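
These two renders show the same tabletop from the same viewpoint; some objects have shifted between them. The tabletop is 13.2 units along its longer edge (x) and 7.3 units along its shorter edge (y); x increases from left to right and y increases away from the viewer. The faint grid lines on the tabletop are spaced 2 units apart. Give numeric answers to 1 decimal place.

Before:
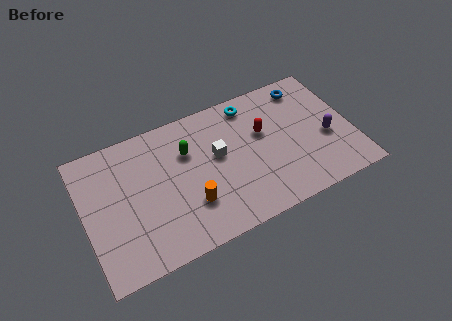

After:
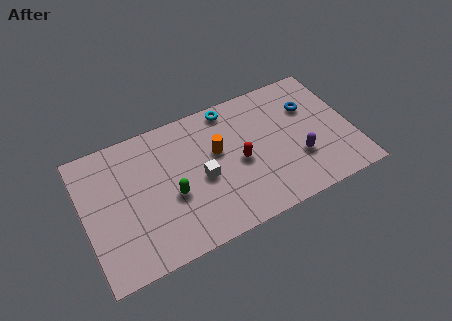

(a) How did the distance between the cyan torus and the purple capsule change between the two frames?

+0.3

They were about 4.7 units apart before and 5.0 after — 0.3 units further apart.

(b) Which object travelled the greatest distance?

the orange cylinder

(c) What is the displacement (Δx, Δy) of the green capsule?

(-1.0, -2.0)

From the two frames, the green capsule sits at roughly (5.2, 5.0) before and (4.2, 3.0) after.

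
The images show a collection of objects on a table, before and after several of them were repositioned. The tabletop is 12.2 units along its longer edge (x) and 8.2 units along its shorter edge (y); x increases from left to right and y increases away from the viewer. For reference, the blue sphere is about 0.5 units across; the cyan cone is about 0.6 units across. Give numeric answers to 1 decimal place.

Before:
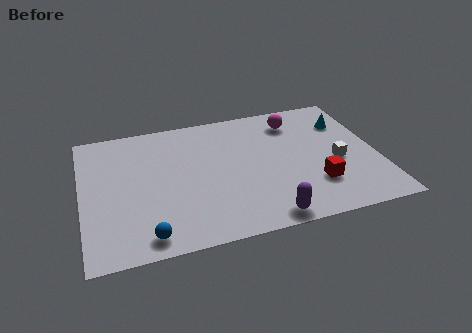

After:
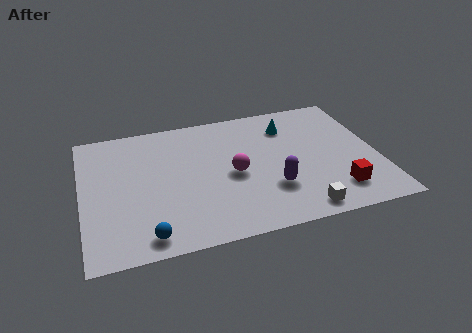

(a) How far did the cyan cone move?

2.4

The cyan cone moved from about (11.1, 6.0) to (8.7, 6.3), a distance of √(2.4² + 0.3²) ≈ 2.4.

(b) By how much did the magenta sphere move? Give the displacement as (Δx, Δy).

(-2.8, -2.8)

The magenta sphere started near (9.0, 6.6) and ended near (6.2, 3.8).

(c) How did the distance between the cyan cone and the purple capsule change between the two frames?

-2.5

They were about 6.4 units apart before and 3.9 after — 2.5 units closer together.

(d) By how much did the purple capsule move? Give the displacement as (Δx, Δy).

(0.4, 1.7)

The purple capsule was at about (7.3, 0.8) and moved to about (7.7, 2.5).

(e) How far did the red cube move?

1.0

The red cube moved from about (9.5, 2.3) to (10.3, 1.7), a distance of √(0.8² + 0.6²) ≈ 1.0.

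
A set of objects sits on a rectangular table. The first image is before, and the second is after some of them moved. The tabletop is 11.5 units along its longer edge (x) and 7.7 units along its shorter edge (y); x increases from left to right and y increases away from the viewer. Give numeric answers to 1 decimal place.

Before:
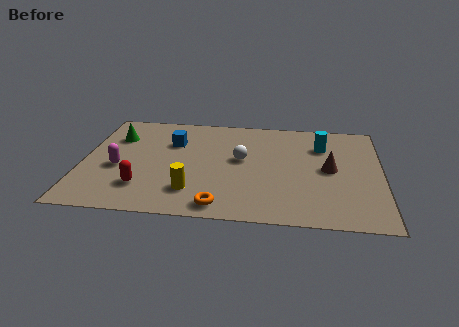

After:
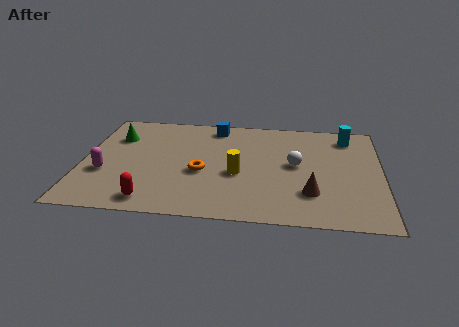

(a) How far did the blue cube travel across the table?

2.1

The blue cube was near (3.4, 5.3) before and (5.0, 6.7) after, so it travelled √(1.6² + 1.4²) ≈ 2.1 units.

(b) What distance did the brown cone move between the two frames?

1.9

The brown cone was near (9.5, 3.9) before and (8.8, 2.1) after, so it travelled √(0.7² + 1.8²) ≈ 1.9 units.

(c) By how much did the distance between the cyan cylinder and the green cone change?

+1.0

They were about 8.0 units apart before and 9.0 after — 1.0 units further apart.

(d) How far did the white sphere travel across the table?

2.1

The white sphere was near (6.1, 4.3) before and (8.2, 4.1) after, so it travelled √(2.1² + 0.2²) ≈ 2.1 units.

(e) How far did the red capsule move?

1.0

The red capsule was near (2.4, 1.9) before and (2.8, 1.0) after, so it travelled √(0.4² + 0.9²) ≈ 1.0 units.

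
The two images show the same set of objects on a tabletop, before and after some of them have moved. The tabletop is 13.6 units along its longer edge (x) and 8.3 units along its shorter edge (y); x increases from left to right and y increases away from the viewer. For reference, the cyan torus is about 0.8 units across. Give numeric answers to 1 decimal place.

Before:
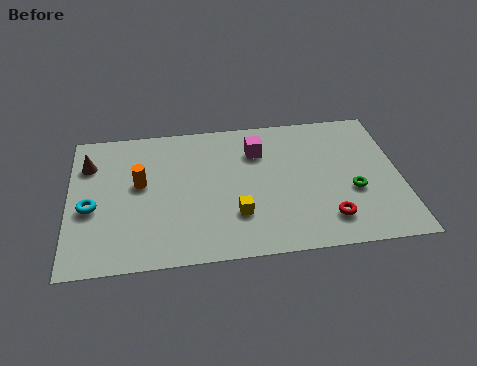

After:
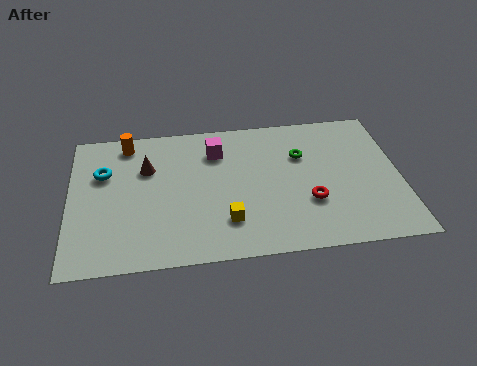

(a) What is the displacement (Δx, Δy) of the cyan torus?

(0.5, 2.0)

The cyan torus started near (0.9, 3.5) and ended near (1.4, 5.5).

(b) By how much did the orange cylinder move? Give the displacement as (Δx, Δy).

(-0.5, 2.5)

The orange cylinder was at about (2.9, 4.7) and moved to about (2.4, 7.2).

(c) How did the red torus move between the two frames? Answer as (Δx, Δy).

(-0.7, 1.1)

From the two frames, the red torus sits at roughly (10.5, 1.7) before and (9.8, 2.8) after.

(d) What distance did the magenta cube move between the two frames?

1.7

The magenta cube moved from about (7.8, 6.1) to (6.1, 6.3), a distance of √(1.7² + 0.2²) ≈ 1.7.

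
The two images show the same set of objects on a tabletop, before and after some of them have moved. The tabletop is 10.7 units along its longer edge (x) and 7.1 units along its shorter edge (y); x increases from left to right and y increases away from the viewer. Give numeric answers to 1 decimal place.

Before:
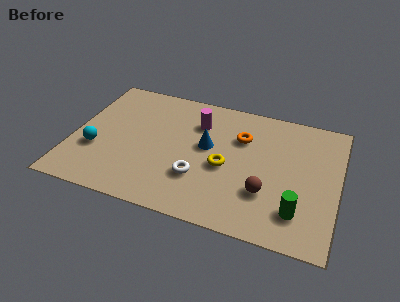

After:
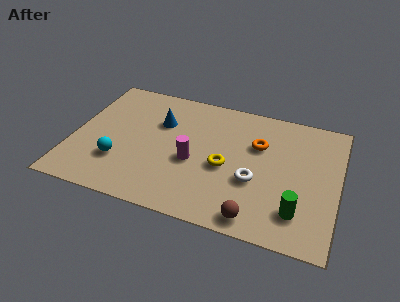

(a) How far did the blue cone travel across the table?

2.2

The blue cone was near (5.4, 4.0) before and (3.4, 4.8) after, so it travelled √(2.0² + 0.8²) ≈ 2.2 units.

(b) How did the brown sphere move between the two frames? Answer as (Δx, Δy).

(-0.3, -1.4)

From the two frames, the brown sphere sits at roughly (7.9, 2.2) before and (7.6, 0.8) after.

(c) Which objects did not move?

the yellow torus and the green cylinder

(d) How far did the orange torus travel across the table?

0.7

The orange torus moved from about (6.7, 4.9) to (7.4, 4.7), a distance of √(0.7² + 0.2²) ≈ 0.7.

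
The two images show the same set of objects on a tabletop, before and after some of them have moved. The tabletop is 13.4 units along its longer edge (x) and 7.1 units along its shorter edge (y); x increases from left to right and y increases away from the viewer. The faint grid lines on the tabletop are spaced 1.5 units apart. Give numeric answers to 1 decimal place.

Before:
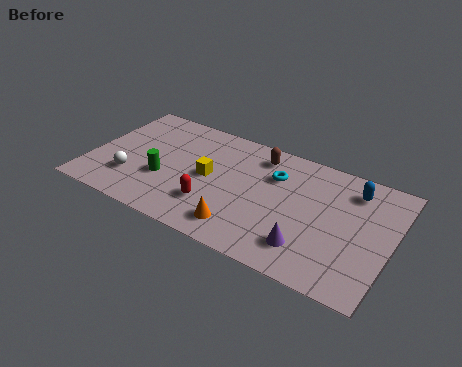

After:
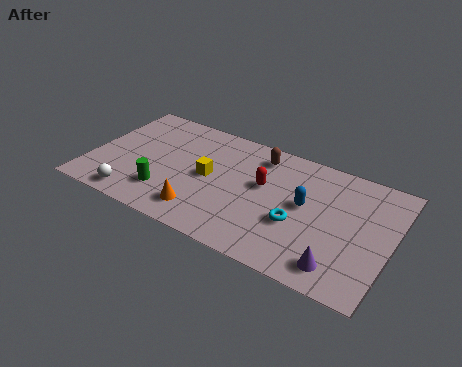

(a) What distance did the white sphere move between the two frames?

1.1

The white sphere moved from about (2.0, 2.0) to (2.3, 0.9), a distance of √(0.3² + 1.1²) ≈ 1.1.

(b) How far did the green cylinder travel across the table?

0.8

The green cylinder was near (3.4, 2.6) before and (3.6, 1.8) after, so it travelled √(0.2² + 0.8²) ≈ 0.8 units.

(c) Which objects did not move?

the yellow cube and the brown capsule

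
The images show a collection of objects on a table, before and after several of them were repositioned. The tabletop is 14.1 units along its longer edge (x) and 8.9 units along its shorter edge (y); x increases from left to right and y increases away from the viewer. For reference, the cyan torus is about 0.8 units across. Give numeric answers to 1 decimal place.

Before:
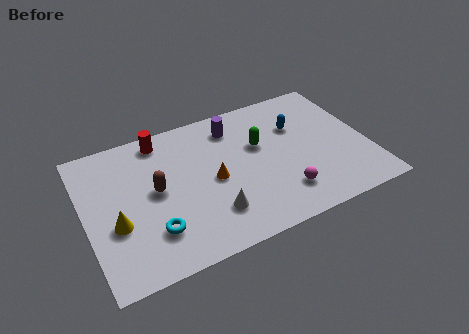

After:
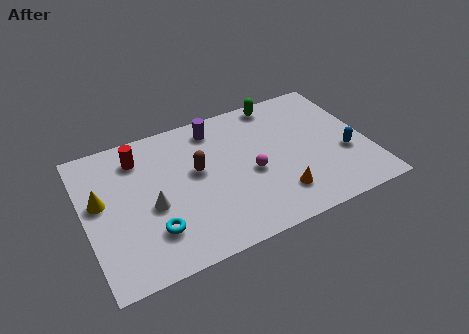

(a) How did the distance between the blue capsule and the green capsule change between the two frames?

+3.4

The distance was about 2.1 in the first image and 5.5 in the second, so they moved 3.4 units further apart.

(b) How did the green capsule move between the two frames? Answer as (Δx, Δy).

(1.3, 2.5)

From the two frames, the green capsule sits at roughly (8.8, 5.5) before and (10.1, 8.0) after.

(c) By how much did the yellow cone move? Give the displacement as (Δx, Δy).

(-0.6, 1.7)

The yellow cone started near (1.4, 3.4) and ended near (0.8, 5.1).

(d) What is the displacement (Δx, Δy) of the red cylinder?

(-1.2, -0.7)

From the two frames, the red cylinder sits at roughly (4.1, 7.8) before and (2.9, 7.1) after.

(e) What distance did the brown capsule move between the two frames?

2.1

The brown capsule was near (3.5, 4.7) before and (5.6, 5.1) after, so it travelled √(2.1² + 0.4²) ≈ 2.1 units.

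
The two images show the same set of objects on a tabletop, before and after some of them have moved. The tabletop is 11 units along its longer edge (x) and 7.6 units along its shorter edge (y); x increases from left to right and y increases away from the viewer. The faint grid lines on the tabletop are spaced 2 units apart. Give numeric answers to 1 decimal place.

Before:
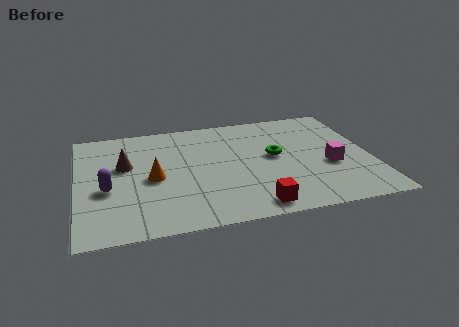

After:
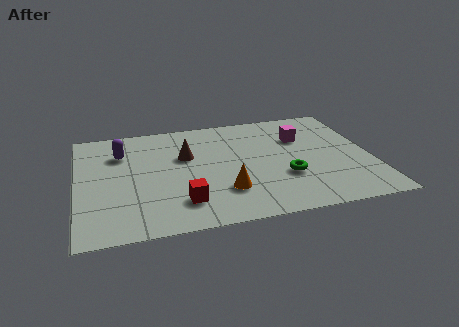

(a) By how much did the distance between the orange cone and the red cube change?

-2.8

Before: roughly 4.4 units apart; after: 1.6. That's 2.8 units closer together.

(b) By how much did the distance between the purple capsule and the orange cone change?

+3.3

Before: roughly 1.7 units apart; after: 5.0. That's 3.3 units further apart.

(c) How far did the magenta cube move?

2.4

From (9.4, 3.0) to (8.5, 5.2), the magenta cube covered √(0.9² + 2.2²) ≈ 2.4 units.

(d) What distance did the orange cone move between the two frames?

3.0

The orange cone moved from about (2.8, 3.5) to (5.4, 2.1), a distance of √(2.6² + 1.4²) ≈ 3.0.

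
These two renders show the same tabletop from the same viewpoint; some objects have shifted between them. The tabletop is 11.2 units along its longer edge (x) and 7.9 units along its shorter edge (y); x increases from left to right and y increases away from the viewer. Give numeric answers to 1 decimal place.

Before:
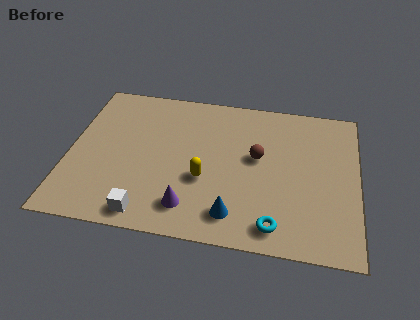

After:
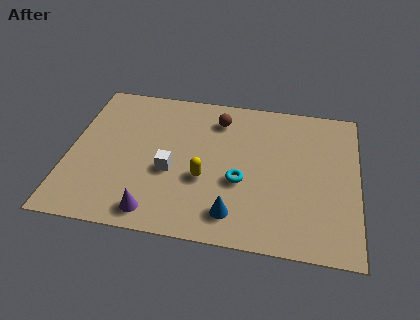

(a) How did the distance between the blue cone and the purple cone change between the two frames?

+1.3

They were about 1.7 units apart before and 3.0 after — 1.3 units further apart.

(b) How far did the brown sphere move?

2.4

From (7.3, 4.5) to (5.7, 6.3), the brown sphere covered √(1.6² + 1.8²) ≈ 2.4 units.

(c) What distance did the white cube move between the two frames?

2.4

The white cube was near (3.2, 0.9) before and (4.0, 3.2) after, so it travelled √(0.8² + 2.3²) ≈ 2.4 units.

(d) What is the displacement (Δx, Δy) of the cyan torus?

(-1.4, 2.0)

From the two frames, the cyan torus sits at roughly (8.1, 1.1) before and (6.7, 3.1) after.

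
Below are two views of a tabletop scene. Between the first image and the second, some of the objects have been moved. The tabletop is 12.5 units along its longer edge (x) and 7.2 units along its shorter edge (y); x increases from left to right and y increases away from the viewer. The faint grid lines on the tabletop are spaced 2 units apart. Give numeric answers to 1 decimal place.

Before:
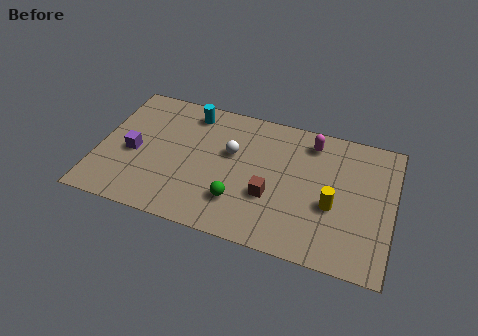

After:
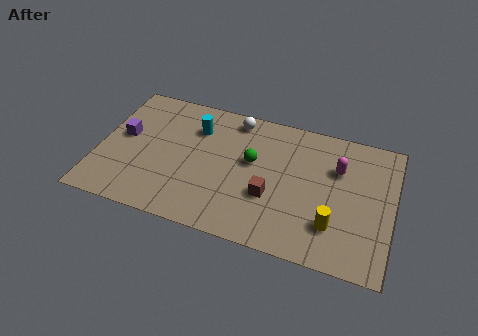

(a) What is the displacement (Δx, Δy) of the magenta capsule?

(1.2, -1.1)

The magenta capsule was at about (8.9, 6.0) and moved to about (10.1, 4.9).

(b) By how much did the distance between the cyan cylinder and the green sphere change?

-2.1

The distance was about 4.8 in the first image and 2.7 in the second, so they moved 2.1 units closer together.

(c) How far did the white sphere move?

1.9

From (5.6, 4.4) to (5.6, 6.3), the white sphere covered √(0.0² + 1.9²) ≈ 1.9 units.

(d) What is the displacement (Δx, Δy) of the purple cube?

(-0.5, 0.8)

The purple cube started near (1.5, 3.2) and ended near (1.0, 4.0).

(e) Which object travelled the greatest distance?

the green sphere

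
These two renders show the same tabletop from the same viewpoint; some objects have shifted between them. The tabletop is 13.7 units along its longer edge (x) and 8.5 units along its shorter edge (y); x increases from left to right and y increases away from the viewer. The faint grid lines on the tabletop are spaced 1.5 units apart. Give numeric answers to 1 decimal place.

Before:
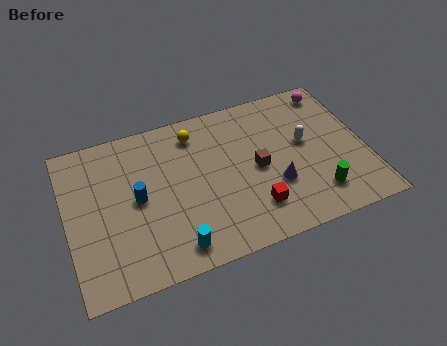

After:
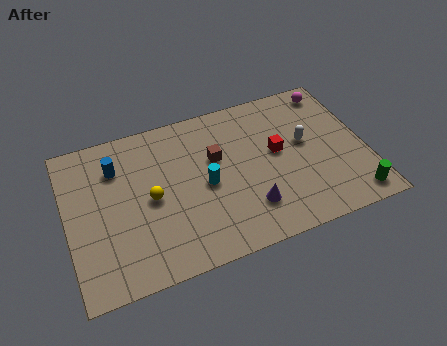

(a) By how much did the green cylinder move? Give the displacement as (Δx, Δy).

(1.6, -0.7)

The green cylinder started near (11.2, 1.8) and ended near (12.8, 1.1).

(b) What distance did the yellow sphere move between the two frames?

3.7

The yellow sphere was near (6.1, 7.0) before and (3.8, 4.1) after, so it travelled √(2.3² + 2.9²) ≈ 3.7 units.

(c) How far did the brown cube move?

2.2

The brown cube was near (8.7, 4.1) before and (6.9, 5.3) after, so it travelled √(1.8² + 1.2²) ≈ 2.2 units.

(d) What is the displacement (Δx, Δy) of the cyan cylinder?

(1.7, 2.8)

From the two frames, the cyan cylinder sits at roughly (4.6, 1.2) before and (6.3, 4.0) after.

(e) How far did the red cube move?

3.0

From (8.3, 2.0) to (9.7, 4.7), the red cube covered √(1.4² + 2.7²) ≈ 3.0 units.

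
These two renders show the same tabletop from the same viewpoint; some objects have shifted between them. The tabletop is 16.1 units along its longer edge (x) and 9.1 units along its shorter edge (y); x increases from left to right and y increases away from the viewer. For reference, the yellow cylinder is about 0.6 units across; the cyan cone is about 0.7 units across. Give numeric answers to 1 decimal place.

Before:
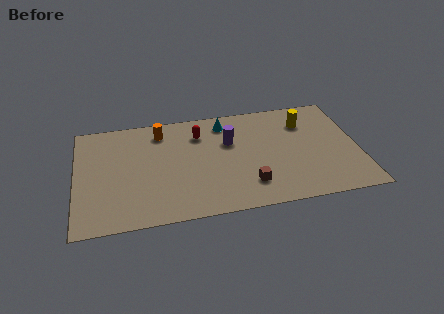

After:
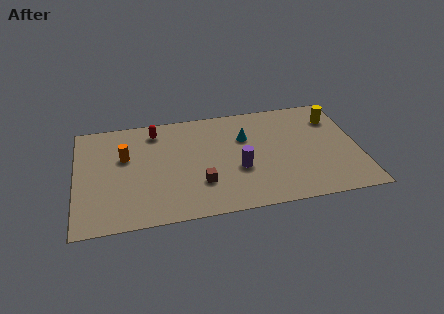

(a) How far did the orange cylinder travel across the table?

2.8

The orange cylinder moved from about (4.9, 7.5) to (2.8, 5.7), a distance of √(2.1² + 1.8²) ≈ 2.8.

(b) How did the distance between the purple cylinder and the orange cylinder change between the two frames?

+2.6

Before: roughly 4.2 units apart; after: 6.8. That's 2.6 units further apart.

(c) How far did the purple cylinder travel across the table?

2.4

From (8.8, 5.9) to (9.2, 3.5), the purple cylinder covered √(0.4² + 2.4²) ≈ 2.4 units.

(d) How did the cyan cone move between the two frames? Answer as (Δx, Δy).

(1.1, -1.5)

The cyan cone was at about (8.6, 7.6) and moved to about (9.7, 6.1).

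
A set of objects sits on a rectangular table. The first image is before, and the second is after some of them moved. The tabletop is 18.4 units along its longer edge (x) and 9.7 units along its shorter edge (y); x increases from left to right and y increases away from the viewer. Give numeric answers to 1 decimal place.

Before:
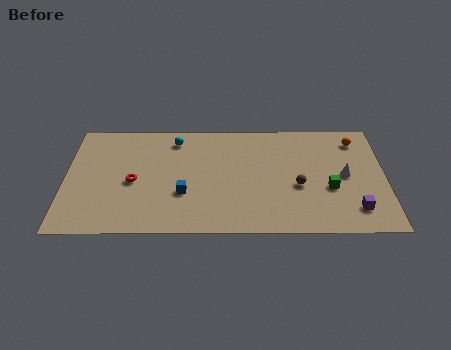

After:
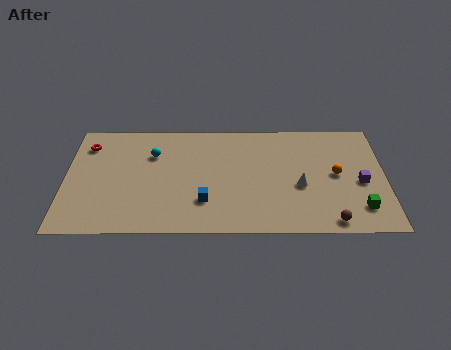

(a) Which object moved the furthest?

the red torus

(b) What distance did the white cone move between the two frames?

2.8

The white cone moved from about (16.1, 4.9) to (13.5, 4.0), a distance of √(2.6² + 0.9²) ≈ 2.8.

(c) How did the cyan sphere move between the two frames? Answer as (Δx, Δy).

(-1.3, -1.3)

The cyan sphere was at about (6.3, 8.1) and moved to about (5.0, 6.8).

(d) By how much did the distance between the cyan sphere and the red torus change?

-0.5

The distance was about 4.4 in the first image and 3.9 in the second, so they moved 0.5 units closer together.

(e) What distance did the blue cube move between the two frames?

1.4

The blue cube moved from about (6.8, 3.4) to (8.0, 2.7), a distance of √(1.2² + 0.7²) ≈ 1.4.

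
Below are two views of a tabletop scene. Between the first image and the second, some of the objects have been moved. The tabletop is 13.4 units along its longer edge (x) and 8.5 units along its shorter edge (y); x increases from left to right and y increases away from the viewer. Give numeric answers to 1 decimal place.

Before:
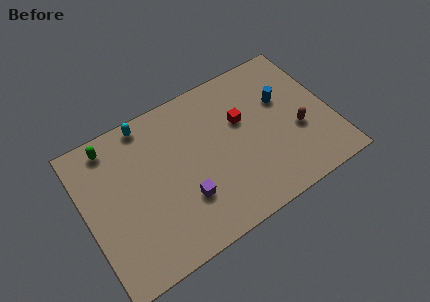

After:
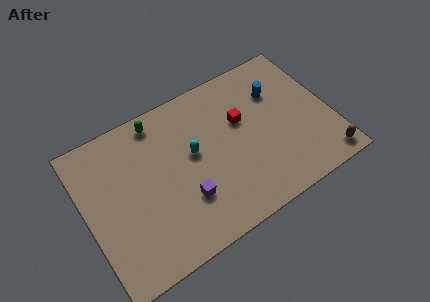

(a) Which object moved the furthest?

the cyan capsule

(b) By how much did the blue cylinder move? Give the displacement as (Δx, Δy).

(-0.2, 0.6)

From the two frames, the blue cylinder sits at roughly (11.0, 5.4) before and (10.8, 6.0) after.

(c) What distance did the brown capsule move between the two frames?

2.5

The brown capsule was near (11.5, 3.3) before and (12.6, 1.0) after, so it travelled √(1.1² + 2.3²) ≈ 2.5 units.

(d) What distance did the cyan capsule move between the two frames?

3.6

The cyan capsule was near (3.8, 7.7) before and (5.9, 4.8) after, so it travelled √(2.1² + 2.9²) ≈ 3.6 units.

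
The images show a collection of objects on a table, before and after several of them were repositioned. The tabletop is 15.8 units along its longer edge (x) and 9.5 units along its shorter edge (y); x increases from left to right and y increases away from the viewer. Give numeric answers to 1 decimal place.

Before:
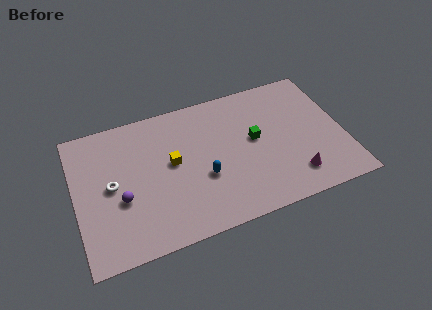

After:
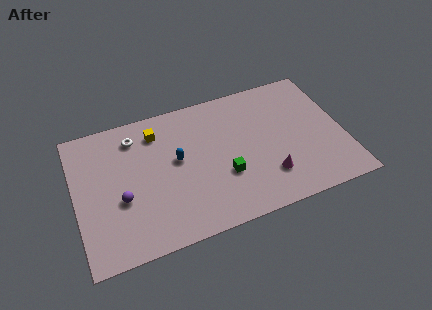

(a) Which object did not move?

the purple sphere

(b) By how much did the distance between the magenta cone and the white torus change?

-1.8

They were about 10.9 units apart before and 9.1 after — 1.8 units closer together.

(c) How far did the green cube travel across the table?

2.8

From (10.6, 5.2) to (8.6, 3.3), the green cube covered √(2.0² + 1.9²) ≈ 2.8 units.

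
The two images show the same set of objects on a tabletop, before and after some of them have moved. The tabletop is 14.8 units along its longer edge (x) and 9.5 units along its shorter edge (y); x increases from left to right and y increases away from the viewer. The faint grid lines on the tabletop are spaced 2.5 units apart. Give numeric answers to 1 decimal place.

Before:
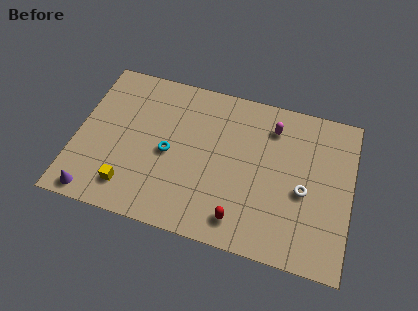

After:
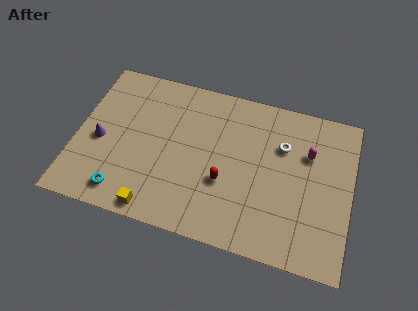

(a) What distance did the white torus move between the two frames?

2.7

From (12.3, 4.1) to (11.0, 6.5), the white torus covered √(1.3² + 2.4²) ≈ 2.7 units.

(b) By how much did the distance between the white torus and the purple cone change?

-1.5

The distance was about 11.5 in the first image and 10.0 in the second, so they moved 1.5 units closer together.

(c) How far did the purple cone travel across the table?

3.3

The purple cone was near (1.3, 0.9) before and (1.3, 4.2) after, so it travelled √(0.0² + 3.3²) ≈ 3.3 units.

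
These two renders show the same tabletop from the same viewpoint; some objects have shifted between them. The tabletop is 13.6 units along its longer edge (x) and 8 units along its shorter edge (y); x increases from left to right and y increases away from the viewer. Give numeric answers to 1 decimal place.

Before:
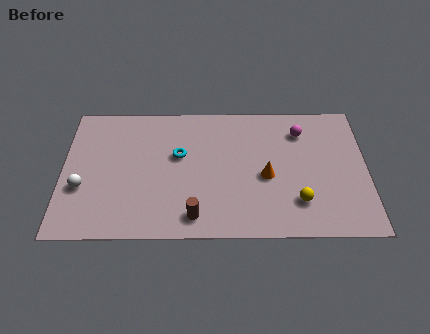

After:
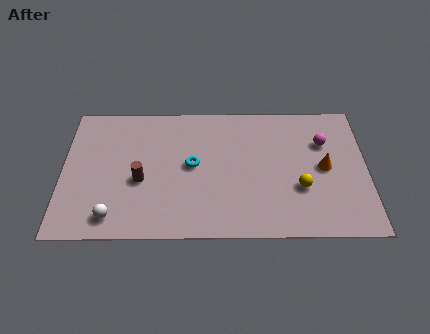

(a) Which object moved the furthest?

the brown cylinder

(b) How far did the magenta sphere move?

1.2

The magenta sphere was near (10.7, 6.2) before and (11.7, 5.5) after, so it travelled √(1.0² + 0.7²) ≈ 1.2 units.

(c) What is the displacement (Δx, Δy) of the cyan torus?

(0.6, -0.6)

The cyan torus was at about (5.2, 4.8) and moved to about (5.8, 4.2).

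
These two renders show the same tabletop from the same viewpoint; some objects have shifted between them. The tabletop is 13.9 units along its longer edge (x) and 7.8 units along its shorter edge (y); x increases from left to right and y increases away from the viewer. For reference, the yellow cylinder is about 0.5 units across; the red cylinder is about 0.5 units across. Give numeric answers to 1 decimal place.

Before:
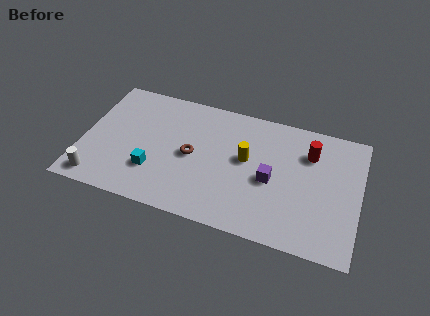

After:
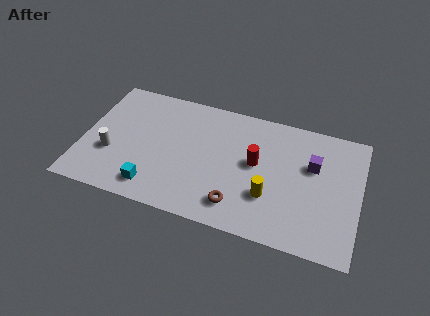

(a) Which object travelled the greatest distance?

the brown torus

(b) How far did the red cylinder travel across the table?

3.0

From (11.3, 5.7) to (8.7, 4.3), the red cylinder covered √(2.6² + 1.4²) ≈ 3.0 units.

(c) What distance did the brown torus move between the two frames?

3.4

The brown torus moved from about (5.5, 3.8) to (8.0, 1.5), a distance of √(2.5² + 2.3²) ≈ 3.4.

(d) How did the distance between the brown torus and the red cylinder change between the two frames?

-3.2

Before: roughly 6.1 units apart; after: 2.9. That's 3.2 units closer together.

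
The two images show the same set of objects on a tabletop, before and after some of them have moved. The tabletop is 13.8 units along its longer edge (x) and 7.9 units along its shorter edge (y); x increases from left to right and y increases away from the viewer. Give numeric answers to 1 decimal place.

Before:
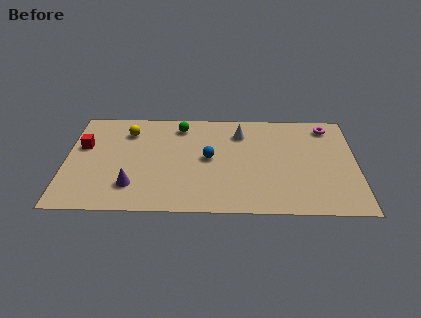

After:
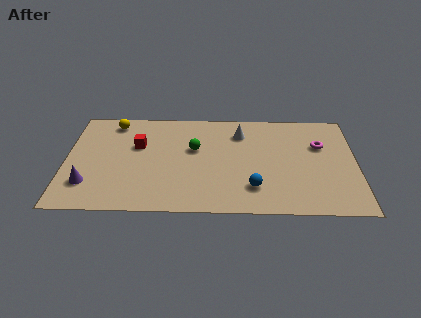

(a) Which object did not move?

the white cone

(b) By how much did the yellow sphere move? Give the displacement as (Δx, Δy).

(-0.7, 0.7)

From the two frames, the yellow sphere sits at roughly (2.9, 6.1) before and (2.2, 6.8) after.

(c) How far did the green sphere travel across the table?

1.9

From (5.4, 6.6) to (6.1, 4.8), the green sphere covered √(0.7² + 1.8²) ≈ 1.9 units.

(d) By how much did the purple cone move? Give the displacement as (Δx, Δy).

(-2.1, 0.1)

From the two frames, the purple cone sits at roughly (3.2, 1.9) before and (1.1, 2.0) after.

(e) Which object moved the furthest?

the blue sphere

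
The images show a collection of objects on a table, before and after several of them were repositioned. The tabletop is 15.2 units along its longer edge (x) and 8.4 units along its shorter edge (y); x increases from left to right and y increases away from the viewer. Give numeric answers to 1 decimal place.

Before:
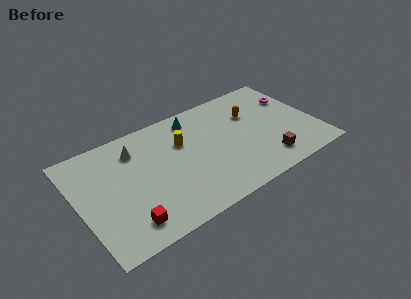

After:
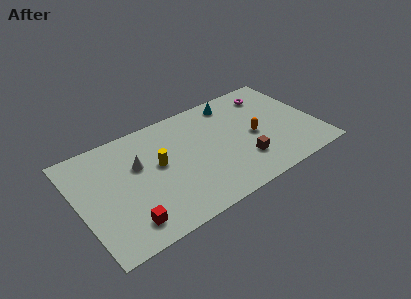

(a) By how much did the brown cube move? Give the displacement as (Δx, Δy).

(-1.4, 0.7)

The brown cube was at about (11.6, 1.6) and moved to about (10.2, 2.3).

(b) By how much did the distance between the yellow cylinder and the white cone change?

-1.7

The distance was about 3.0 in the first image and 1.3 in the second, so they moved 1.7 units closer together.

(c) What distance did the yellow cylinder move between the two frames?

1.9

The yellow cylinder was near (6.8, 5.6) before and (5.1, 4.7) after, so it travelled √(1.7² + 0.9²) ≈ 1.9 units.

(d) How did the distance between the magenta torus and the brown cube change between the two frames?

+0.3

Before: roughly 4.9 units apart; after: 5.2. That's 0.3 units further apart.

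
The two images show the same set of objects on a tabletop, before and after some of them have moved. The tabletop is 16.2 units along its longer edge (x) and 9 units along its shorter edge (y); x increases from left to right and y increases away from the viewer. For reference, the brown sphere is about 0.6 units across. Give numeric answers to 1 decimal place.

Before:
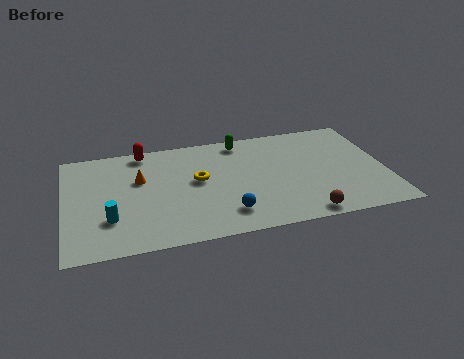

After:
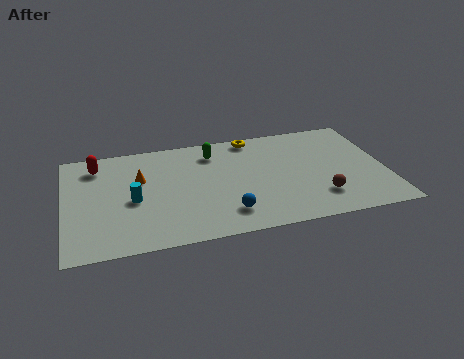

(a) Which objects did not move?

the orange cone and the blue sphere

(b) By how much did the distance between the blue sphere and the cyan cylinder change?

-0.8

Before: roughly 5.9 units apart; after: 5.1. That's 0.8 units closer together.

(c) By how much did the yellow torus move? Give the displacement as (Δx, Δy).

(3.0, 3.1)

The yellow torus was at about (6.7, 5.0) and moved to about (9.7, 8.1).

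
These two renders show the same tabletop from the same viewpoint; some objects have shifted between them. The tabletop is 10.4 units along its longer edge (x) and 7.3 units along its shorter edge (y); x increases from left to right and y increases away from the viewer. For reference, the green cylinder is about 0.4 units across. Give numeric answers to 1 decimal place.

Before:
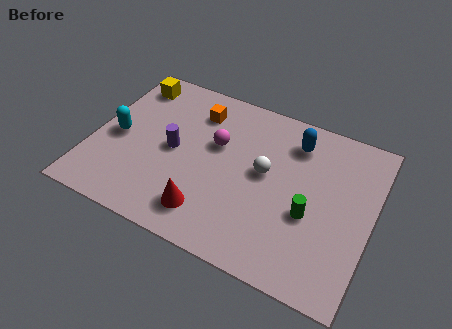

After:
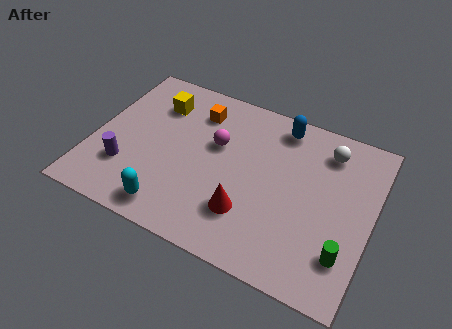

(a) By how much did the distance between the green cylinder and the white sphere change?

+2.1

They were about 2.1 units apart before and 4.2 after — 2.1 units further apart.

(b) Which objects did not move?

the orange cube and the magenta sphere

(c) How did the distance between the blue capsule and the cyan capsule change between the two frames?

-0.5

Before: roughly 6.8 units apart; after: 6.3. That's 0.5 units closer together.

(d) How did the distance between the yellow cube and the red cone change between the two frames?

-0.7

The distance was about 5.9 in the first image and 5.2 in the second, so they moved 0.7 units closer together.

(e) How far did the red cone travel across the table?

1.5

From (4.6, 1.4) to (6.0, 2.0), the red cone covered √(1.4² + 0.6²) ≈ 1.5 units.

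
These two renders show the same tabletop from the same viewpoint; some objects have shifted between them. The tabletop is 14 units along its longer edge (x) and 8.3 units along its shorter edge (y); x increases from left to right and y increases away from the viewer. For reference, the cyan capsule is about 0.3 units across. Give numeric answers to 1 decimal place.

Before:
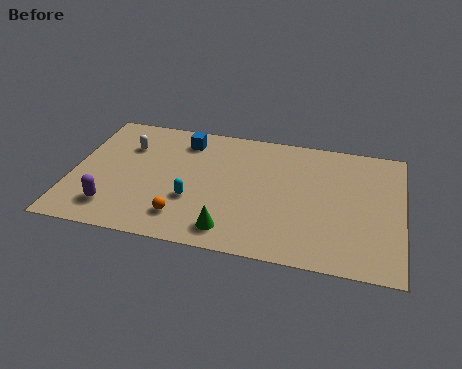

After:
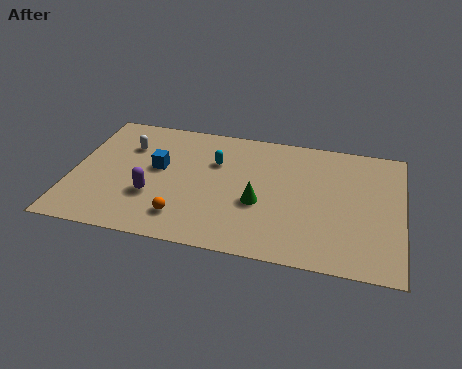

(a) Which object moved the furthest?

the cyan capsule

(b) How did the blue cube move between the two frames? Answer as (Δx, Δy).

(-1.0, -2.1)

The blue cube started near (4.6, 6.8) and ended near (3.6, 4.7).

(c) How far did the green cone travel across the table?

2.3

The green cone was near (6.9, 1.3) before and (8.0, 3.3) after, so it travelled √(1.1² + 2.0²) ≈ 2.3 units.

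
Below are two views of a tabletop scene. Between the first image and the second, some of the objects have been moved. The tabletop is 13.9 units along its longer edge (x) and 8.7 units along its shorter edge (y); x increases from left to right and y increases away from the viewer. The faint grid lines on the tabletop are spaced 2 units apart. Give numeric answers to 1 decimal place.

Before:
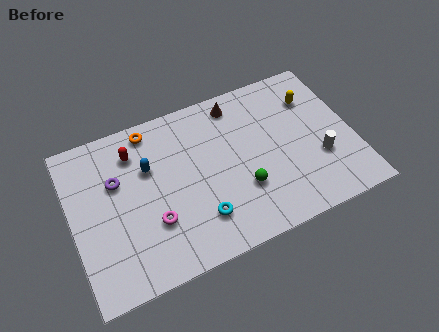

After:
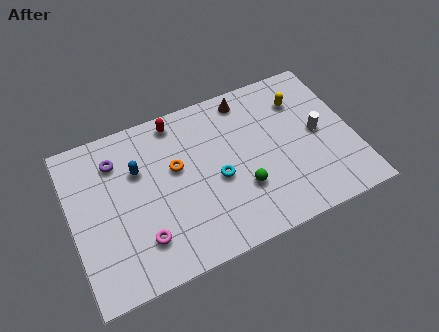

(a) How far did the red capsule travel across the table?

2.4

From (3.3, 6.8) to (5.5, 7.7), the red capsule covered √(2.2² + 0.9²) ≈ 2.4 units.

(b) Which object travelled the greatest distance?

the orange torus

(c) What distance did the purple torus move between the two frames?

1.1

The purple torus moved from about (2.3, 5.6) to (2.4, 6.7), a distance of √(0.1² + 1.1²) ≈ 1.1.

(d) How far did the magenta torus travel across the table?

0.9

The magenta torus was near (3.8, 2.8) before and (3.2, 2.1) after, so it travelled √(0.6² + 0.7²) ≈ 0.9 units.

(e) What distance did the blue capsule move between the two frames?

0.5

The blue capsule was near (3.9, 5.7) before and (3.4, 5.8) after, so it travelled √(0.5² + 0.1²) ≈ 0.5 units.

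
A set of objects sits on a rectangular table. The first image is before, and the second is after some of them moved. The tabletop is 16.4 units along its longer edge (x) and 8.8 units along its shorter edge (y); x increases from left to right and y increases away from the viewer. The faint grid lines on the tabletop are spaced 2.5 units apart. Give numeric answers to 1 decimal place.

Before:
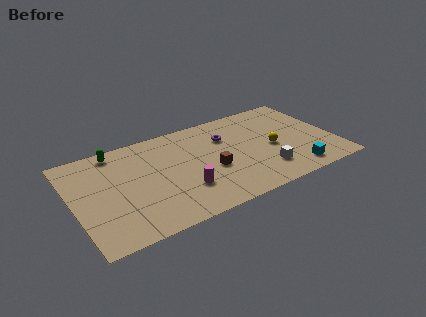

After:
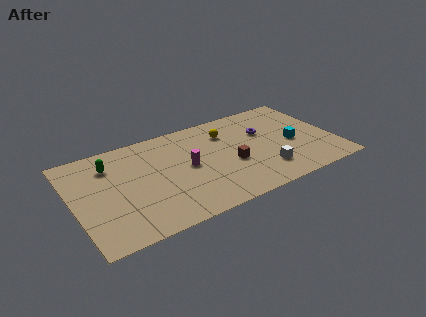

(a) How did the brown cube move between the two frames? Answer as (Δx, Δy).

(1.3, 0.0)

From the two frames, the brown cube sits at roughly (8.5, 3.6) before and (9.8, 3.6) after.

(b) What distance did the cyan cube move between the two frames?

2.6

From (13.5, 1.3) to (13.8, 3.9), the cyan cube covered √(0.3² + 2.6²) ≈ 2.6 units.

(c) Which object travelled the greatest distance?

the yellow sphere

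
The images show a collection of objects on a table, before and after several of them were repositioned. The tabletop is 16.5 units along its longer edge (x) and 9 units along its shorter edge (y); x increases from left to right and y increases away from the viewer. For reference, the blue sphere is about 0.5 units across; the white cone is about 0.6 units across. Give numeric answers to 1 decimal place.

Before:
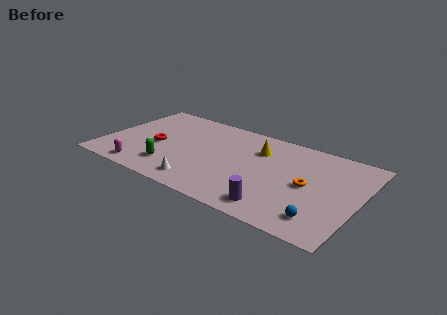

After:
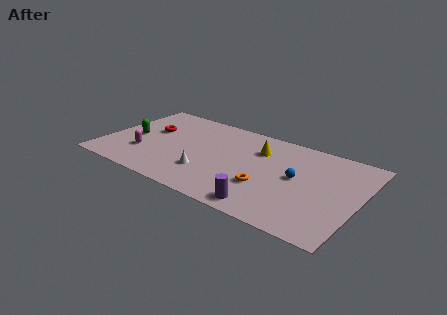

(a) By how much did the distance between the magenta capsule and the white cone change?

+0.5

Before: roughly 3.8 units apart; after: 4.3. That's 0.5 units further apart.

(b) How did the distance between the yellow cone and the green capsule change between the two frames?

+1.7

They were about 6.7 units apart before and 8.4 after — 1.7 units further apart.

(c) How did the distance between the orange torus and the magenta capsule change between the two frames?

-2.7

They were about 10.8 units apart before and 8.1 after — 2.7 units closer together.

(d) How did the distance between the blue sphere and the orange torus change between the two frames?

-0.5

They were about 3.0 units apart before and 2.5 after — 0.5 units closer together.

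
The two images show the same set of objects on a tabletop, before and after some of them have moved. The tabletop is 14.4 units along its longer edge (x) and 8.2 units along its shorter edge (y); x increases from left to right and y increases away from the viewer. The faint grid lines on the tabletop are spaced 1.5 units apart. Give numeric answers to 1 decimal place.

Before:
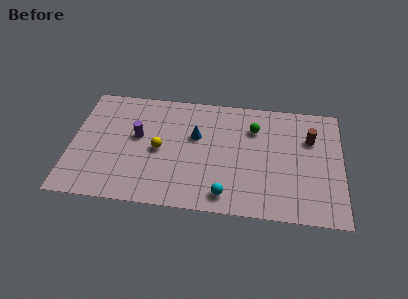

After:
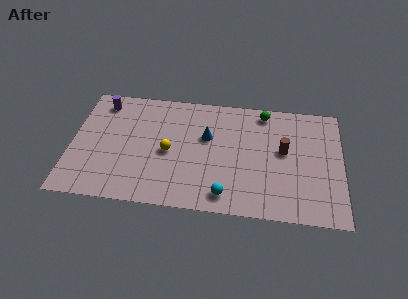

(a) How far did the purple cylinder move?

3.0

The purple cylinder moved from about (3.5, 4.7) to (1.5, 6.9), a distance of √(2.0² + 2.2²) ≈ 3.0.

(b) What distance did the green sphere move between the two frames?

1.3

From (9.7, 6.0) to (10.2, 7.2), the green sphere covered √(0.5² + 1.2²) ≈ 1.3 units.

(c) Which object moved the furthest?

the purple cylinder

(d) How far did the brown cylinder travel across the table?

1.7

From (12.7, 5.6) to (11.3, 4.6), the brown cylinder covered √(1.4² + 1.0²) ≈ 1.7 units.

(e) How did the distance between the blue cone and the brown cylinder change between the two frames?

-2.0

They were about 6.1 units apart before and 4.1 after — 2.0 units closer together.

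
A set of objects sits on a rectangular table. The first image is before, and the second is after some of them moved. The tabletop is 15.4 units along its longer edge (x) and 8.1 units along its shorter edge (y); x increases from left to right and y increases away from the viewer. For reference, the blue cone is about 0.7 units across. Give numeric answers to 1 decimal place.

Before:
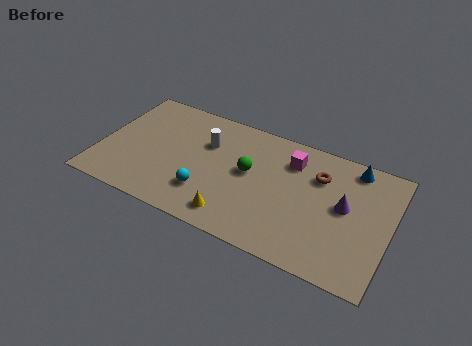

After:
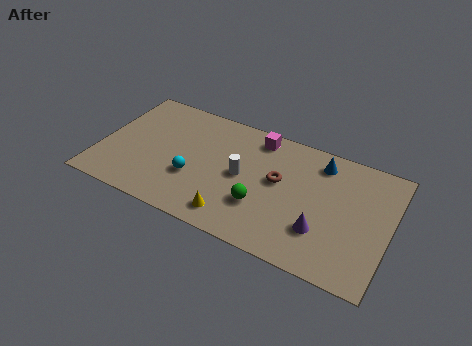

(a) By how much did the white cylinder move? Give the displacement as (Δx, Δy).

(2.1, -1.4)

The white cylinder was at about (5.5, 5.5) and moved to about (7.6, 4.1).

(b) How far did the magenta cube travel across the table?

2.1

From (10.0, 6.2) to (8.1, 7.0), the magenta cube covered √(1.9² + 0.8²) ≈ 2.1 units.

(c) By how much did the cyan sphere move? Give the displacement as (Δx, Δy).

(-0.8, 0.7)

From the two frames, the cyan sphere sits at roughly (5.9, 2.2) before and (5.1, 2.9) after.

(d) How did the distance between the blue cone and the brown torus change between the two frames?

+0.8

Before: roughly 2.1 units apart; after: 2.9. That's 0.8 units further apart.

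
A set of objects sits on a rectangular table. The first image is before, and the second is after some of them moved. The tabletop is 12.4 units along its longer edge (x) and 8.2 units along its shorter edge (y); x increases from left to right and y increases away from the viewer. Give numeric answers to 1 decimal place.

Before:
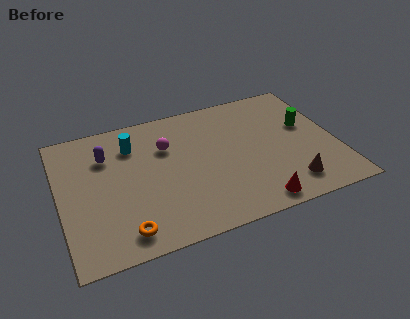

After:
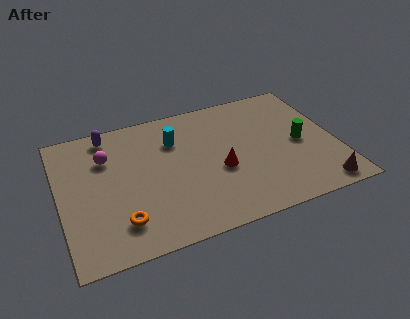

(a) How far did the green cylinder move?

1.1

The green cylinder moved from about (11.2, 4.9) to (10.8, 3.9), a distance of √(0.4² + 1.0²) ≈ 1.1.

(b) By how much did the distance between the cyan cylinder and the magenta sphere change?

+1.5

The distance was about 1.6 in the first image and 3.1 in the second, so they moved 1.5 units further apart.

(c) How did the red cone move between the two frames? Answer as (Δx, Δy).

(-1.3, 2.5)

The red cone was at about (8.4, 0.9) and moved to about (7.1, 3.4).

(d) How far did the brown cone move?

1.4

From (10.0, 1.5) to (11.3, 0.9), the brown cone covered √(1.3² + 0.6²) ≈ 1.4 units.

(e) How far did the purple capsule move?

1.3

The purple capsule moved from about (2.2, 5.9) to (2.4, 7.2), a distance of √(0.2² + 1.3²) ≈ 1.3.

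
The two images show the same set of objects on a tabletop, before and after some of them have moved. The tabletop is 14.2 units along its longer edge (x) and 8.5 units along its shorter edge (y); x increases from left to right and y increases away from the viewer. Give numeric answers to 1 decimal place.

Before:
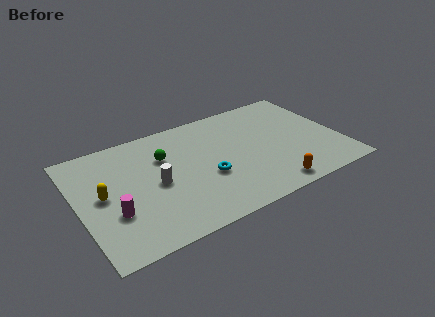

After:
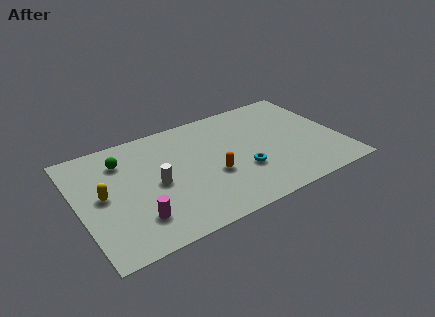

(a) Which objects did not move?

the white cylinder and the yellow capsule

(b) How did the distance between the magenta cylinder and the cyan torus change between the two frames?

+0.9

The distance was about 5.1 in the first image and 6.0 in the second, so they moved 0.9 units further apart.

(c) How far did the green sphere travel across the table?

2.3

The green sphere moved from about (4.8, 5.8) to (2.6, 6.5), a distance of √(2.2² + 0.7²) ≈ 2.3.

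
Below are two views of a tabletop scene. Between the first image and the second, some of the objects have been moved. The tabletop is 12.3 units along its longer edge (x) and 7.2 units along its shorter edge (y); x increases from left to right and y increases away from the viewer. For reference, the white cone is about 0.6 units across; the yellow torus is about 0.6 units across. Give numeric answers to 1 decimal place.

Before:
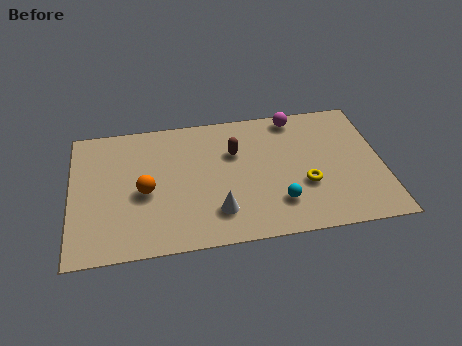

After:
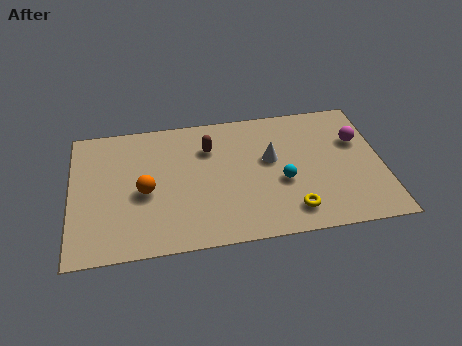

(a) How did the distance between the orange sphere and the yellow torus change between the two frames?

-0.3

They were about 6.3 units apart before and 6.0 after — 0.3 units closer together.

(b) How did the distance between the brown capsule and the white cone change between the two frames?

-0.6

The distance was about 3.2 in the first image and 2.6 in the second, so they moved 0.6 units closer together.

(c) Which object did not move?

the orange sphere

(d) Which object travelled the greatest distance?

the white cone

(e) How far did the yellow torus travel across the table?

1.4

The yellow torus moved from about (9.2, 2.6) to (8.6, 1.3), a distance of √(0.6² + 1.3²) ≈ 1.4.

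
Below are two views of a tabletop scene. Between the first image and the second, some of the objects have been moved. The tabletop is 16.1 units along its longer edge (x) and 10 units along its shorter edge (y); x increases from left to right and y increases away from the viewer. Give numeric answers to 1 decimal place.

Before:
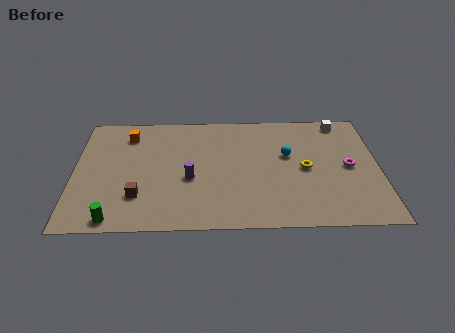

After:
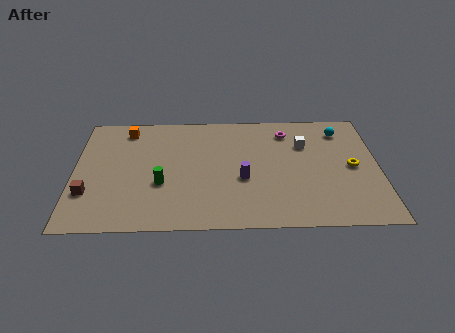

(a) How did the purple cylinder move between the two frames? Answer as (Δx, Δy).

(2.8, -0.1)

The purple cylinder was at about (6.1, 4.1) and moved to about (8.9, 4.0).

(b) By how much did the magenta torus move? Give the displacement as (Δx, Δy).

(-3.2, 3.2)

From the two frames, the magenta torus sits at roughly (14.5, 4.9) before and (11.3, 8.1) after.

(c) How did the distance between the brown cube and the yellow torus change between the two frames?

+5.0

The distance was about 9.0 in the first image and 14.0 in the second, so they moved 5.0 units further apart.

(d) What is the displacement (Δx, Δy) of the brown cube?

(-2.6, 0.3)

The brown cube was at about (3.4, 2.7) and moved to about (0.8, 3.0).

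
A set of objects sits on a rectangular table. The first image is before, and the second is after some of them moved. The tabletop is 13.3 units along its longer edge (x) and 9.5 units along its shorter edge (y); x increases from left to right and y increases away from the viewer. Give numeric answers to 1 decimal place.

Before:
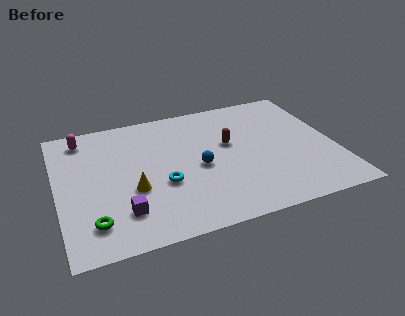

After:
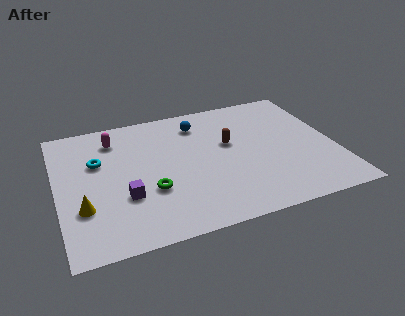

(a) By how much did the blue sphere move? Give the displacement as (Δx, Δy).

(0.3, 3.3)

The blue sphere was at about (6.7, 4.3) and moved to about (7.0, 7.6).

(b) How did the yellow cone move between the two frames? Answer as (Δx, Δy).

(-2.4, -0.6)

The yellow cone started near (3.5, 3.6) and ended near (1.1, 3.0).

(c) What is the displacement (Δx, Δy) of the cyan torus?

(-2.9, 2.5)

The cyan torus started near (4.9, 3.6) and ended near (2.0, 6.1).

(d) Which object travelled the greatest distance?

the cyan torus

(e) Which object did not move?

the brown capsule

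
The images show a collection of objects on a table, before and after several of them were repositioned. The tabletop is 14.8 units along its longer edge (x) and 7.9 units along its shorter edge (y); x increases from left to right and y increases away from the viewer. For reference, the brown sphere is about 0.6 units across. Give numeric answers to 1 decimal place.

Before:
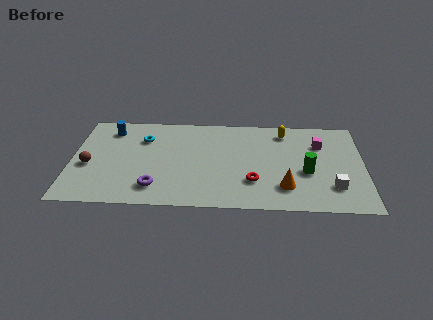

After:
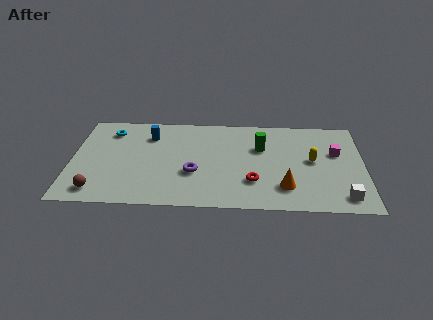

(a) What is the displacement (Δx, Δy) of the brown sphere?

(0.5, -2.1)

The brown sphere started near (0.9, 3.3) and ended near (1.4, 1.2).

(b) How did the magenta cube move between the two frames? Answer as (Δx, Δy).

(0.8, -0.7)

From the two frames, the magenta cube sits at roughly (12.6, 5.6) before and (13.4, 4.9) after.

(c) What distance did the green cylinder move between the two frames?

3.0

The green cylinder was near (11.9, 3.2) before and (9.6, 5.2) after, so it travelled √(2.3² + 2.0²) ≈ 3.0 units.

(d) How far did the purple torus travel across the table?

2.3

The purple torus was near (4.3, 1.6) before and (6.2, 2.9) after, so it travelled √(1.9² + 1.3²) ≈ 2.3 units.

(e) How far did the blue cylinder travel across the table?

2.0

From (1.9, 6.4) to (3.9, 6.0), the blue cylinder covered √(2.0² + 0.4²) ≈ 2.0 units.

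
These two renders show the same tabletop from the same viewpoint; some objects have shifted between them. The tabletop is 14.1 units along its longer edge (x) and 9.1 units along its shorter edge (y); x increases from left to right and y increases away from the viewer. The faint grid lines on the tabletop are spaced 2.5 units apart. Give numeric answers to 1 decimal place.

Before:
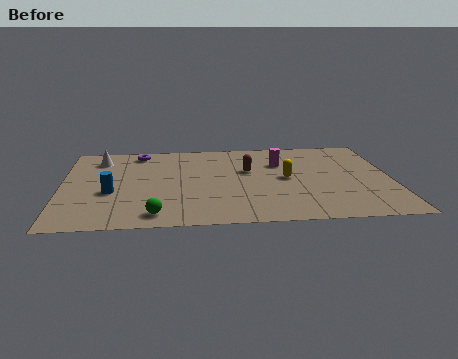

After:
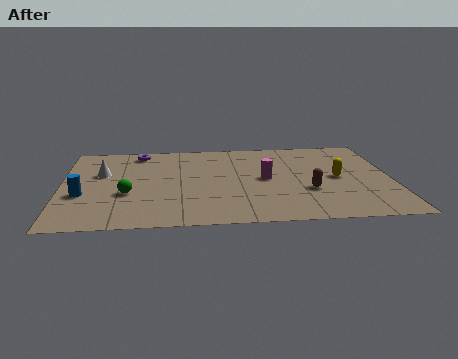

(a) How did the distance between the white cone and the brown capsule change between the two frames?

+2.5

They were about 6.6 units apart before and 9.1 after — 2.5 units further apart.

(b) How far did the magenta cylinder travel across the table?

1.8

The magenta cylinder was near (9.4, 6.3) before and (8.7, 4.6) after, so it travelled √(0.7² + 1.7²) ≈ 1.8 units.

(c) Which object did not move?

the purple torus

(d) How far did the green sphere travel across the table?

2.5

The green sphere was near (4.0, 1.2) before and (2.8, 3.4) after, so it travelled √(1.2² + 2.2²) ≈ 2.5 units.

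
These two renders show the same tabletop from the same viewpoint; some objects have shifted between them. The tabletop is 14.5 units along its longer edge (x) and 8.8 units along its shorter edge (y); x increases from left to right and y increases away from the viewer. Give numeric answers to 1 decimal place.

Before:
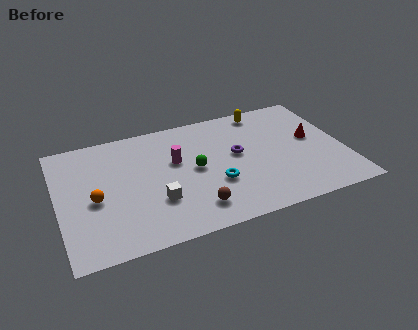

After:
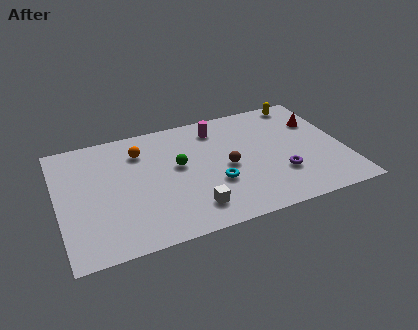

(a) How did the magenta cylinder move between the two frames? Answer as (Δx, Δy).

(2.3, 1.8)

The magenta cylinder started near (6.0, 5.4) and ended near (8.3, 7.2).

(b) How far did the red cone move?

1.3

From (13.0, 4.9) to (13.4, 6.1), the red cone covered √(0.4² + 1.2²) ≈ 1.3 units.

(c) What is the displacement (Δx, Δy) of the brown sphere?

(1.9, 2.4)

The brown sphere started near (6.6, 1.7) and ended near (8.5, 4.1).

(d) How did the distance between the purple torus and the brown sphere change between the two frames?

-1.1

Before: roughly 4.1 units apart; after: 3.0. That's 1.1 units closer together.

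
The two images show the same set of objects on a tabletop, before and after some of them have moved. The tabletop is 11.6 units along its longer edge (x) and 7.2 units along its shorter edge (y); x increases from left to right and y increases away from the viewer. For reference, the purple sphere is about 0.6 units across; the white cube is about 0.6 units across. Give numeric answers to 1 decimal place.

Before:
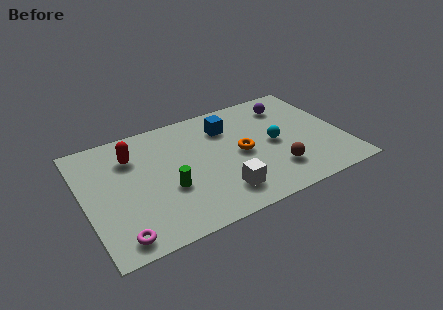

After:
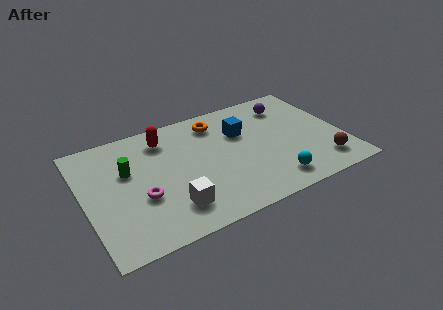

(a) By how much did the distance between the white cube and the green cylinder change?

+0.8

Before: roughly 2.5 units apart; after: 3.3. That's 0.8 units further apart.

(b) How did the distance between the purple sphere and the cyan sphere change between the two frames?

+2.3

Before: roughly 2.4 units apart; after: 4.7. That's 2.3 units further apart.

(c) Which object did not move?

the purple sphere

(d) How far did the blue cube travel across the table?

0.8

The blue cube moved from about (6.6, 5.4) to (7.2, 4.8), a distance of √(0.6² + 0.6²) ≈ 0.8.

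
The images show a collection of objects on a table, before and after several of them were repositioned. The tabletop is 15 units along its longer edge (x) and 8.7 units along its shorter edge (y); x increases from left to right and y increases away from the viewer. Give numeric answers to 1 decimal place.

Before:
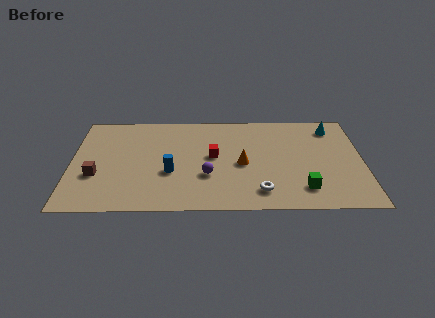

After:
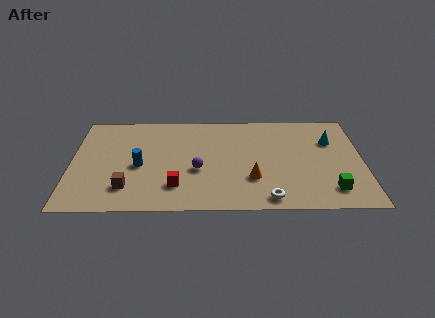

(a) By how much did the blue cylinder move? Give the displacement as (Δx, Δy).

(-1.6, 0.6)

The blue cylinder started near (5.1, 3.3) and ended near (3.5, 3.9).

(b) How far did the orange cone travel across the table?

1.4

From (8.8, 4.0) to (9.3, 2.7), the orange cone covered √(0.5² + 1.3²) ≈ 1.4 units.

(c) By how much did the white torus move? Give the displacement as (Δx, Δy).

(0.4, -0.6)

From the two frames, the white torus sits at roughly (9.7, 1.6) before and (10.1, 1.0) after.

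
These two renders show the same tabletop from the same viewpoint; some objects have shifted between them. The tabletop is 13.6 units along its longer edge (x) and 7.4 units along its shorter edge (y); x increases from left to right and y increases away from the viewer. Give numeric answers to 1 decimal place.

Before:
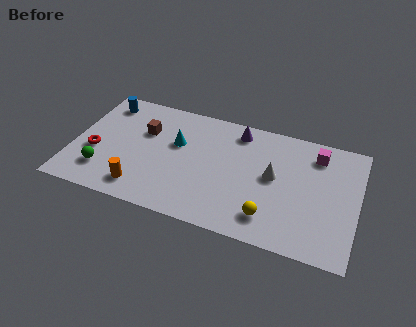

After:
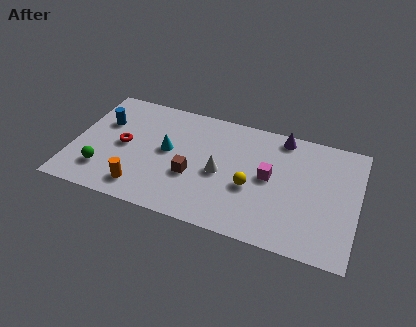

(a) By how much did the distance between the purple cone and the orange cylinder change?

+1.7

They were about 6.5 units apart before and 8.2 after — 1.7 units further apart.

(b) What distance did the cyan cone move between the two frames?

0.7

From (4.9, 4.6) to (4.5, 4.0), the cyan cone covered √(0.4² + 0.6²) ≈ 0.7 units.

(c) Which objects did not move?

the orange cylinder and the green sphere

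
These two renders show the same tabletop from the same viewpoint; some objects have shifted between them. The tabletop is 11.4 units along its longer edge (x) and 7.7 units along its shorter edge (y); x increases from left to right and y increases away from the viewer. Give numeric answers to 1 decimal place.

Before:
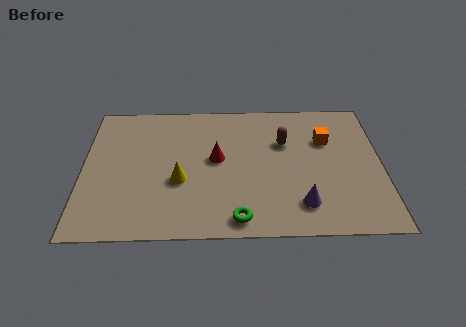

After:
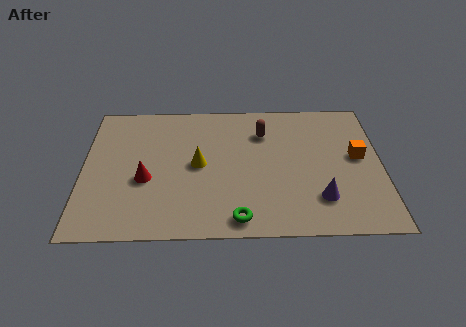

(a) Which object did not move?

the green torus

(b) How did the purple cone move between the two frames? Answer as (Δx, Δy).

(0.7, 0.3)

The purple cone was at about (8.3, 1.6) and moved to about (9.0, 1.9).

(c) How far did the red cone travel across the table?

2.9

The red cone was near (5.1, 4.2) before and (2.4, 3.1) after, so it travelled √(2.7² + 1.1²) ≈ 2.9 units.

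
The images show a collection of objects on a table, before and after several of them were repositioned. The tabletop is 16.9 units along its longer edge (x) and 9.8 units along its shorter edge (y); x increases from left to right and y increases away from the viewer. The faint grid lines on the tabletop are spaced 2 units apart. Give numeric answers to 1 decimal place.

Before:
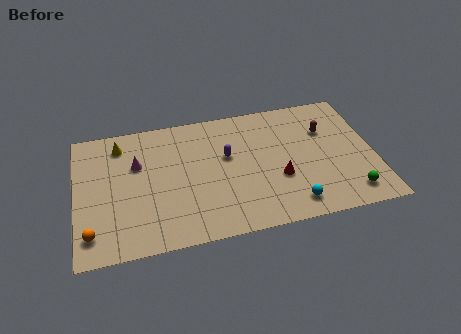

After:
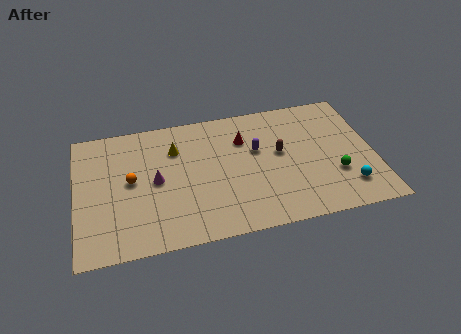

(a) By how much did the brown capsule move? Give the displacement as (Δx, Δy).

(-2.7, -1.2)

The brown capsule started near (14.3, 6.7) and ended near (11.6, 5.5).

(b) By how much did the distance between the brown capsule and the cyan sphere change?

-0.7

The distance was about 5.7 in the first image and 5.0 in the second, so they moved 0.7 units closer together.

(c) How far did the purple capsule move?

1.7

The purple capsule was near (8.6, 5.9) before and (10.3, 6.0) after, so it travelled √(1.7² + 0.1²) ≈ 1.7 units.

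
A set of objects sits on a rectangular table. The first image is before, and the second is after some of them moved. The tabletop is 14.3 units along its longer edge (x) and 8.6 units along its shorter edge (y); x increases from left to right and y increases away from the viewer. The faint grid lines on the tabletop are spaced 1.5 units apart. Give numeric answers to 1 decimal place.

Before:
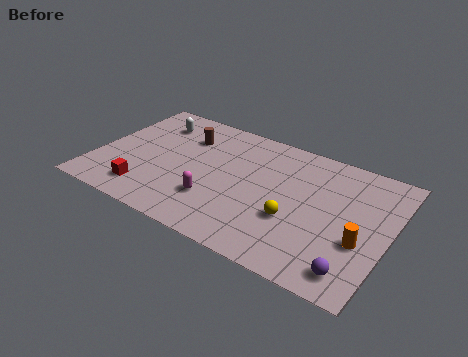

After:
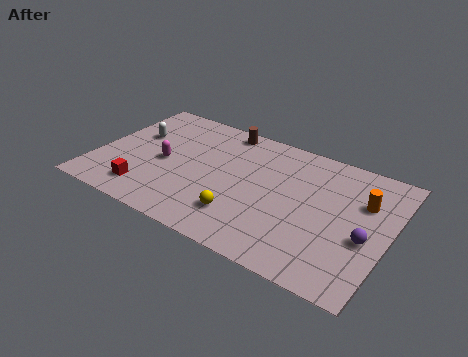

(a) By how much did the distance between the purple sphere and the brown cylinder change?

-1.6

Before: roughly 10.3 units apart; after: 8.7. That's 1.6 units closer together.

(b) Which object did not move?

the red cube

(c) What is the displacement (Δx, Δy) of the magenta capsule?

(-2.8, 1.5)

The magenta capsule started near (6.1, 2.5) and ended near (3.3, 4.0).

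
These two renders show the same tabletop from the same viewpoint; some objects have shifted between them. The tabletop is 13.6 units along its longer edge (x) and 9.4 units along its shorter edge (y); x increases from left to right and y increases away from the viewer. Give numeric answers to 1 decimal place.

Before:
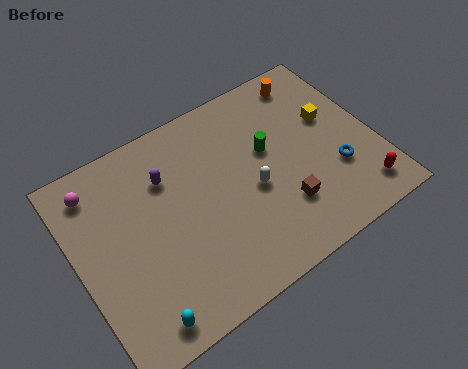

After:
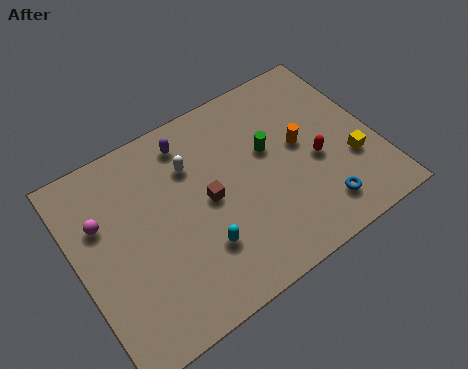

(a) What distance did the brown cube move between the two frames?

3.7

The brown cube moved from about (9.0, 2.6) to (5.9, 4.7), a distance of √(3.1² + 2.1²) ≈ 3.7.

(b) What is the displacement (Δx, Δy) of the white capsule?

(-2.4, 2.6)

The white capsule started near (7.9, 4.1) and ended near (5.5, 6.7).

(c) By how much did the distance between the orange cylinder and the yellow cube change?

+0.3

They were about 2.5 units apart before and 2.8 after — 0.3 units further apart.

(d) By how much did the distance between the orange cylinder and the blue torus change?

-1.6

Before: roughly 5.0 units apart; after: 3.4. That's 1.6 units closer together.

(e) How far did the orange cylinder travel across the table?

3.2

The orange cylinder moved from about (11.4, 8.1) to (10.3, 5.1), a distance of √(1.1² + 3.0²) ≈ 3.2.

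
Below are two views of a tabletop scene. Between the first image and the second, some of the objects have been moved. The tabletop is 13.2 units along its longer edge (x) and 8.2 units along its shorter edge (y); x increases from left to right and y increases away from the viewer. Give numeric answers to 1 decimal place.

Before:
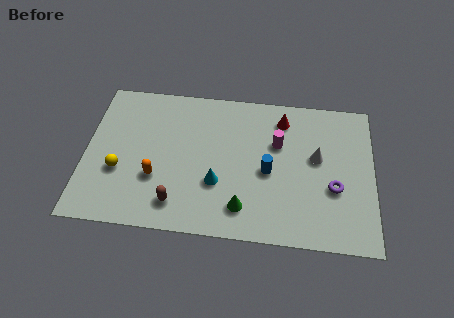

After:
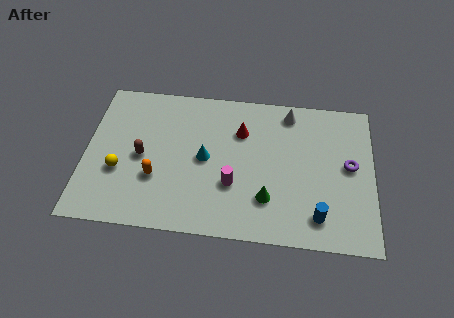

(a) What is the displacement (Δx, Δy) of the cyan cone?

(-0.6, 1.3)

From the two frames, the cyan cone sits at roughly (6.1, 2.8) before and (5.5, 4.1) after.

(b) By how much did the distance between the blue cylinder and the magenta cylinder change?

+2.5

The distance was about 1.6 in the first image and 4.1 in the second, so they moved 2.5 units further apart.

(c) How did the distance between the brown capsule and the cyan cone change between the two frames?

+0.7

Before: roughly 2.2 units apart; after: 2.9. That's 0.7 units further apart.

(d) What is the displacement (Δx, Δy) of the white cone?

(-1.3, 2.4)

The white cone started near (10.6, 4.7) and ended near (9.3, 7.1).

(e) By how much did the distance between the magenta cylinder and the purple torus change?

+2.1

The distance was about 3.4 in the first image and 5.5 in the second, so they moved 2.1 units further apart.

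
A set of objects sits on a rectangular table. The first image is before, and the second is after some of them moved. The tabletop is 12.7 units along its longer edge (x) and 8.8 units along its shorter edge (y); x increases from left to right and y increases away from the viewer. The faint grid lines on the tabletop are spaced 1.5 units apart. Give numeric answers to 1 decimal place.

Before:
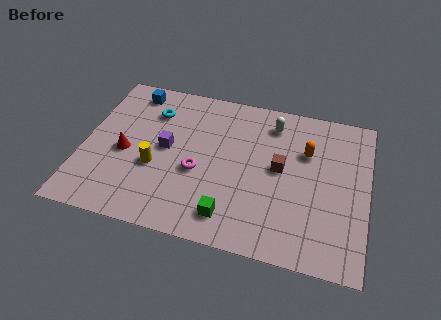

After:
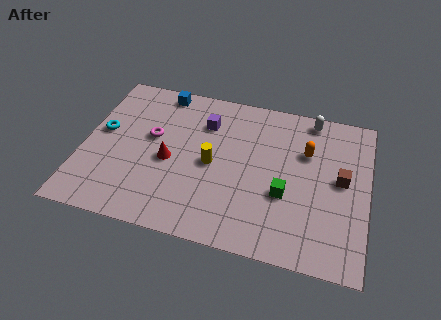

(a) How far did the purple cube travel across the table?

2.5

The purple cube was near (3.7, 4.6) before and (5.3, 6.5) after, so it travelled √(1.6² + 1.9²) ≈ 2.5 units.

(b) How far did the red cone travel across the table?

2.0

The red cone was near (1.9, 3.9) before and (3.9, 3.9) after, so it travelled √(2.0² + 0.0²) ≈ 2.0 units.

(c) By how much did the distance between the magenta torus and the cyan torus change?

-1.6

Before: roughly 3.8 units apart; after: 2.2. That's 1.6 units closer together.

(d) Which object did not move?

the orange capsule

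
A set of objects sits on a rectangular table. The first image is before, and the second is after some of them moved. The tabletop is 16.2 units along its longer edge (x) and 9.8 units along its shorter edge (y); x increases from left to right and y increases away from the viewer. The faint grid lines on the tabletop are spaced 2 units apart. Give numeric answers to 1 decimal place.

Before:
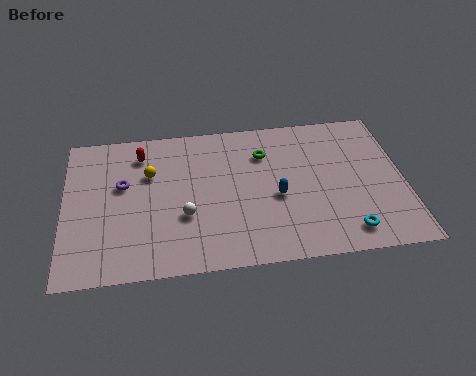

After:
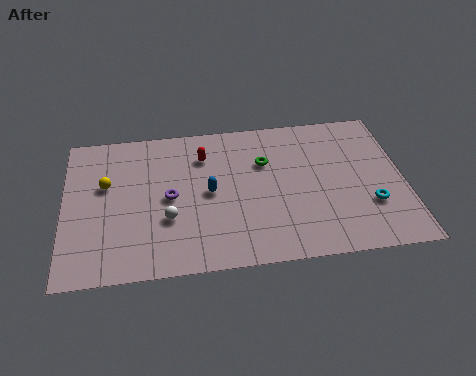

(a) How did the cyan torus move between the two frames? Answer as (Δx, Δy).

(1.2, 1.6)

The cyan torus started near (13.3, 1.5) and ended near (14.5, 3.1).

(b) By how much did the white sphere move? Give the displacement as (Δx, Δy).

(-0.8, -0.1)

From the two frames, the white sphere sits at roughly (5.7, 3.5) before and (4.9, 3.4) after.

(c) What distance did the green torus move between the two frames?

0.6

The green torus moved from about (9.6, 7.2) to (9.6, 6.6), a distance of √(0.0² + 0.6²) ≈ 0.6.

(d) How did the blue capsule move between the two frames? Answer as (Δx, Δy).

(-3.2, 0.7)

The blue capsule was at about (10.1, 4.2) and moved to about (6.9, 4.9).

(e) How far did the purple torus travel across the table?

2.5

The purple torus was near (2.8, 5.9) before and (5.0, 4.8) after, so it travelled √(2.2² + 1.1²) ≈ 2.5 units.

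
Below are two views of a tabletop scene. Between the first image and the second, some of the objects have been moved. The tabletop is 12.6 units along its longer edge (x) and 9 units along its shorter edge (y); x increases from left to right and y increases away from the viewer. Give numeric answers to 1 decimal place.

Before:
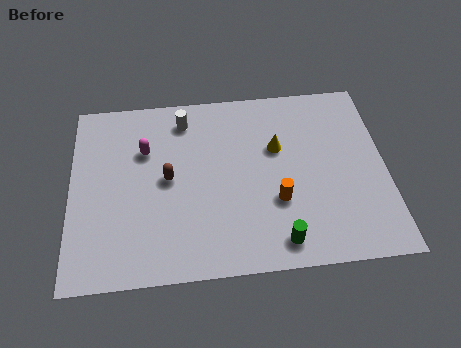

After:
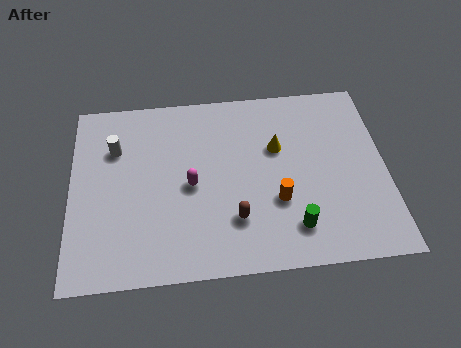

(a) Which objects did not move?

the yellow cone and the orange cylinder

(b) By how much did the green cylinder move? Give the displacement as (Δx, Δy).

(0.6, 0.6)

From the two frames, the green cylinder sits at roughly (8.2, 1.2) before and (8.8, 1.8) after.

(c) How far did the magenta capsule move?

2.6

The magenta capsule moved from about (3.0, 6.1) to (4.8, 4.2), a distance of √(1.8² + 1.9²) ≈ 2.6.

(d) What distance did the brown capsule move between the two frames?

3.4

The brown capsule moved from about (3.9, 4.6) to (6.5, 2.4), a distance of √(2.6² + 2.2²) ≈ 3.4.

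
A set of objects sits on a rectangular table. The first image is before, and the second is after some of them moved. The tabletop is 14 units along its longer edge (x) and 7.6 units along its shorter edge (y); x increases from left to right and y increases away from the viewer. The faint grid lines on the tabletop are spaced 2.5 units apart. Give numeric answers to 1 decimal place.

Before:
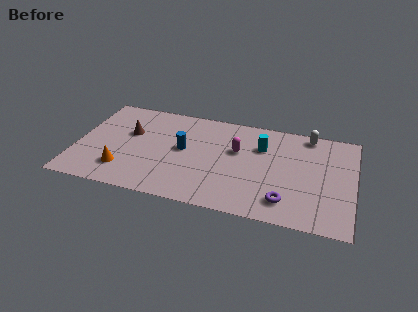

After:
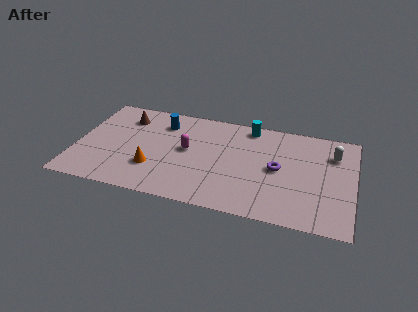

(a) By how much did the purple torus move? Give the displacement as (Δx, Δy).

(-0.5, 2.3)

The purple torus was at about (10.7, 1.5) and moved to about (10.2, 3.8).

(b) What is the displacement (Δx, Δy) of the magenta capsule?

(-2.5, -0.6)

The magenta capsule was at about (8.1, 4.7) and moved to about (5.6, 4.1).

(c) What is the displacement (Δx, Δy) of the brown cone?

(-0.3, 1.2)

The brown cone was at about (2.6, 4.7) and moved to about (2.3, 5.9).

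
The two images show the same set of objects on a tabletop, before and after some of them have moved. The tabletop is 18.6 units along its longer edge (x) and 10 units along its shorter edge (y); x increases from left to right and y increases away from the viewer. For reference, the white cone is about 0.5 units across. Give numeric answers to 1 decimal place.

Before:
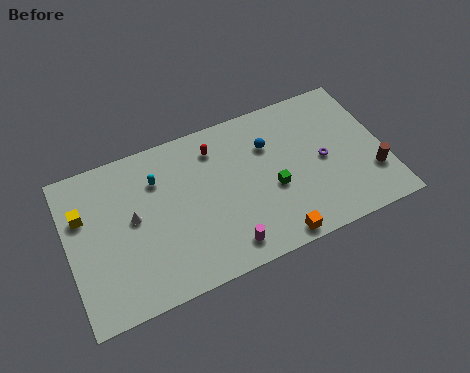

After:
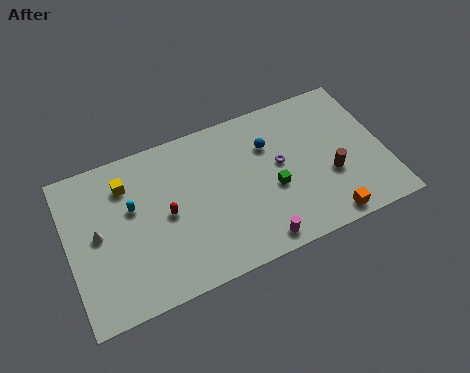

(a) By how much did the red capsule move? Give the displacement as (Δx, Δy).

(-3.2, -3.1)

The red capsule was at about (8.9, 8.0) and moved to about (5.7, 4.9).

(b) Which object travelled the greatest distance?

the red capsule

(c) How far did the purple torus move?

2.6

From (15.0, 4.8) to (12.5, 5.5), the purple torus covered √(2.5² + 0.7²) ≈ 2.6 units.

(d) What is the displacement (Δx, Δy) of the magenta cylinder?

(1.8, -0.4)

From the two frames, the magenta cylinder sits at roughly (8.8, 1.5) before and (10.6, 1.1) after.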